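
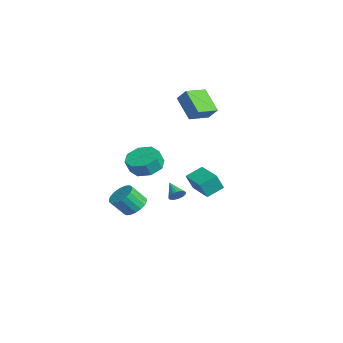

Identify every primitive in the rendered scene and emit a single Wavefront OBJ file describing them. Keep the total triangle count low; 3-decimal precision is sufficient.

v -3.483 1.557 3.918
v -2.883 1.913 4.702
v -3.983 2.969 3.659
v -3.383 3.325 4.444
v -2.077 1.835 2.716
v -1.477 2.191 3.501
v -2.577 3.247 2.458
v -1.977 3.603 3.242
v 1.859 0.695 -1.009
v 1.949 0.213 0.064
v 1.675 1.762 -0.514
v 1.766 1.279 0.559
v 3.494 0.981 -1.019
v 3.585 0.498 0.054
v 3.311 2.047 -0.524
v 3.401 1.565 0.549
v -2.927 -1.285 -4.54
v -2.047 -1.211 -4.364
v -2.194 -2.082 -3.265
v -3.073 -2.155 -3.44
v -2.206 -0.913 -4.149
v -2.352 -1.784 -3.05
v -2.507 -0.689 -4.012
v -2.654 -1.559 -2.912
v -2.892 -0.582 -3.978
v -3.039 -1.453 -2.879
v -3.284 -0.614 -4.056
v -3.43 -1.485 -2.957
v -3.604 -0.78 -4.23
v -3.751 -1.65 -3.131
v -3.791 -1.045 -4.465
v -3.938 -1.916 -3.366
v -3.806 -1.358 -4.715
v -3.953 -2.229 -3.616
v -3.648 -1.656 -4.93
v -3.794 -2.527 -3.831
v -3.346 -1.881 -5.068
v -3.493 -2.751 -3.968
v -2.961 -1.987 -5.101
v -3.108 -2.858 -4.002
v -2.57 -1.955 -5.023
v -2.716 -2.826 -3.924
v -2.249 -1.79 -4.849
v -2.396 -2.66 -3.75
v -2.062 -1.524 -4.614
v -2.209 -2.395 -3.515
v -1.553 -0.962 -0.541
v -0.939 -1.751 -0.975
v -0.773 -2.128 -0.052
v -1.387 -1.338 0.381
v -0.495 -1.073 -0.778
v -0.329 -1.45 0.144
v -0.671 -0.33 -0.442
v -0.504 -0.707 0.48
v -1.363 0.044 -0.165
v -1.197 -0.333 0.757
v -2.167 -0.172 -0.108
v -2.001 -0.549 0.815
v -2.611 -0.85 -0.304
v -2.445 -1.227 0.618
v -2.436 -1.593 -0.64
v -2.269 -1.97 0.282
v -1.743 -1.967 -0.917
v -1.577 -2.344 0.005
v -0.962 0.71 -3.001
v -0.682 0.798 -2.524
v -1.978 0.57 -2.379
v -0.742 1.002 -2.577
v -0.836 1.161 -2.694
v -0.949 1.251 -2.857
v -1.064 1.26 -3.043
v -1.163 1.184 -3.222
v -1.232 1.037 -3.368
v -1.26 0.839 -3.458
v -1.242 0.623 -3.478
v -1.182 0.419 -3.426
v -1.088 0.26 -3.309
v -0.975 0.169 -3.145
v -0.86 0.161 -2.96
v -0.761 0.237 -2.78
v -0.692 0.384 -2.635
v -0.664 0.581 -2.545
f 2 4 1
f 5 2 1
f 1 4 3
f 3 5 1
f 2 8 4
f 6 2 5
f 6 8 2
f 4 8 3
f 7 5 3
f 3 8 7
f 7 6 5
f 8 6 7
f 10 12 9
f 13 10 9
f 9 12 11
f 11 13 9
f 10 16 12
f 14 10 13
f 14 16 10
f 12 16 11
f 15 13 11
f 11 16 15
f 15 14 13
f 16 14 15
f 18 17 21
f 18 21 19
f 19 21 22
f 19 22 20
f 21 17 23
f 21 23 22
f 22 23 24
f 22 24 20
f 23 17 25
f 23 25 24
f 24 25 26
f 24 26 20
f 25 17 27
f 25 27 26
f 26 27 28
f 26 28 20
f 27 17 29
f 27 29 28
f 28 29 30
f 28 30 20
f 29 17 31
f 29 31 30
f 30 31 32
f 30 32 20
f 31 17 33
f 31 33 32
f 32 33 34
f 32 34 20
f 33 17 35
f 33 35 34
f 34 35 36
f 34 36 20
f 35 17 37
f 35 37 36
f 36 37 38
f 36 38 20
f 37 17 39
f 37 39 38
f 38 39 40
f 38 40 20
f 39 17 41
f 39 41 40
f 40 41 42
f 40 42 20
f 41 17 43
f 41 43 42
f 42 43 44
f 42 44 20
f 43 17 45
f 43 45 44
f 44 45 46
f 44 46 20
f 45 17 18
f 45 18 46
f 46 18 19
f 46 19 20
f 48 47 51
f 48 51 49
f 49 51 52
f 49 52 50
f 51 47 53
f 51 53 52
f 52 53 54
f 52 54 50
f 53 47 55
f 53 55 54
f 54 55 56
f 54 56 50
f 55 47 57
f 55 57 56
f 56 57 58
f 56 58 50
f 57 47 59
f 57 59 58
f 58 59 60
f 58 60 50
f 59 47 61
f 59 61 60
f 60 61 62
f 60 62 50
f 61 47 63
f 61 63 62
f 62 63 64
f 62 64 50
f 63 47 48
f 63 48 64
f 64 48 49
f 64 49 50
f 66 65 68
f 66 68 67
f 68 65 69
f 68 69 67
f 69 65 70
f 69 70 67
f 70 65 71
f 70 71 67
f 71 65 72
f 71 72 67
f 72 65 73
f 72 73 67
f 73 65 74
f 73 74 67
f 74 65 75
f 74 75 67
f 75 65 76
f 75 76 67
f 76 65 77
f 76 77 67
f 77 65 78
f 77 78 67
f 78 65 79
f 78 79 67
f 79 65 80
f 79 80 67
f 80 65 81
f 80 81 67
f 81 65 82
f 81 82 67
f 82 65 66
f 82 66 67



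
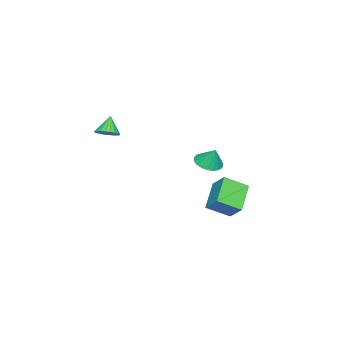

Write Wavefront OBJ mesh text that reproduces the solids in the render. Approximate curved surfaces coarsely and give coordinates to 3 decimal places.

v -4.166 0.659 -4.134
v -3.624 1.594 -3.198
v -2.484 0.902 -5.351
v -1.942 1.837 -4.415
v -3.398 -0.597 -3.325
v -2.856 0.338 -2.389
v -1.716 -0.354 -4.542
v -1.174 0.581 -3.606
v 4.218 -3.731 3.125
v 4.626 -4.303 3.322
v 3.562 -3.829 4.195
v 4.775 -4.088 3.433
v 4.84 -3.818 3.498
v 4.81 -3.535 3.505
v 4.689 -3.282 3.455
v 4.498 -3.097 3.354
v 4.263 -3.008 3.218
v 4.022 -3.03 3.068
v 3.811 -3.158 2.927
v 3.661 -3.374 2.816
v 3.597 -3.644 2.751
v 3.627 -3.927 2.744
v 3.747 -4.18 2.794
v 3.939 -4.365 2.895
v 4.173 -4.453 3.031
v 4.415 -4.432 3.181
v 0.051 0.572 0.03
v 0.92 0.503 -0.093
v 0.249 1.088 1.13
v 0.849 0.833 -0.235
v 0.64 1.118 -0.331
v 0.329 1.308 -0.365
v -0.03 1.371 -0.33
v -0.375 1.296 -0.233
v -0.646 1.096 -0.09
v -0.796 0.805 0.073
v -0.8 0.474 0.229
v -0.657 0.16 0.351
v -0.391 -0.083 0.417
v -0.049 -0.212 0.416
v 0.311 -0.206 0.349
v 0.625 -0.065 0.226
v 0.841 0.186 0.07
f 2 4 1
f 5 2 1
f 1 4 3
f 3 5 1
f 2 8 4
f 6 2 5
f 6 8 2
f 4 8 3
f 7 5 3
f 3 8 7
f 7 6 5
f 8 6 7
f 10 9 12
f 10 12 11
f 12 9 13
f 12 13 11
f 13 9 14
f 13 14 11
f 14 9 15
f 14 15 11
f 15 9 16
f 15 16 11
f 16 9 17
f 16 17 11
f 17 9 18
f 17 18 11
f 18 9 19
f 18 19 11
f 19 9 20
f 19 20 11
f 20 9 21
f 20 21 11
f 21 9 22
f 21 22 11
f 22 9 23
f 22 23 11
f 23 9 24
f 23 24 11
f 24 9 25
f 24 25 11
f 25 9 26
f 25 26 11
f 26 9 10
f 26 10 11
f 28 27 30
f 28 30 29
f 30 27 31
f 30 31 29
f 31 27 32
f 31 32 29
f 32 27 33
f 32 33 29
f 33 27 34
f 33 34 29
f 34 27 35
f 34 35 29
f 35 27 36
f 35 36 29
f 36 27 37
f 36 37 29
f 37 27 38
f 37 38 29
f 38 27 39
f 38 39 29
f 39 27 40
f 39 40 29
f 40 27 41
f 40 41 29
f 41 27 42
f 41 42 29
f 42 27 43
f 42 43 29
f 43 27 28
f 43 28 29



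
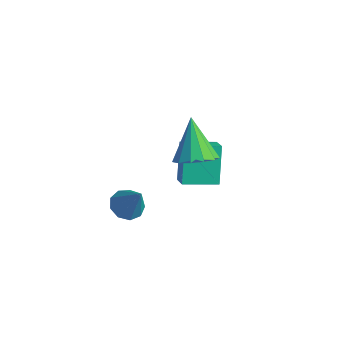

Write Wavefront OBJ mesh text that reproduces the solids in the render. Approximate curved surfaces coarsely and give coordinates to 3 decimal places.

v -1.139 0.662 1.34
v -1.71 1.297 2.752
v -1.767 0.999 0.935
v -2.338 1.634 2.347
v -0.402 1.786 1.133
v -0.973 2.421 2.545
v -1.03 2.123 0.728
v -1.601 2.758 2.14
v -0.532 0.756 3.155
v 0.198 0.994 3.496
v -1.388 1.304 4.605
v 0.034 1.369 3.258
v -0.31 1.549 2.987
v -0.724 1.477 2.769
v -1.078 1.177 2.674
v -1.258 0.743 2.732
v -1.207 0.313 2.924
v -0.943 0.024 3.19
v -0.548 -0.032 3.444
v -0.148 0.161 3.607
v 0.13 0.544 3.626
v -3.308 -0.067 -1.011
v -2.741 0.091 -1.371
v -2.492 -0.073 0.271
v -2.959 0.485 -1.231
v -3.34 0.621 -0.988
v -3.706 0.435 -0.756
v -3.886 0.014 -0.643
v -3.795 -0.446 -0.703
v -3.477 -0.728 -0.906
v -3.079 -0.701 -1.159
v -2.789 -0.378 -1.343
f 2 4 1
f 5 2 1
f 1 4 3
f 3 5 1
f 2 8 4
f 6 2 5
f 6 8 2
f 4 8 3
f 7 5 3
f 3 8 7
f 7 6 5
f 8 6 7
f 10 9 12
f 10 12 11
f 12 9 13
f 12 13 11
f 13 9 14
f 13 14 11
f 14 9 15
f 14 15 11
f 15 9 16
f 15 16 11
f 16 9 17
f 16 17 11
f 17 9 18
f 17 18 11
f 18 9 19
f 18 19 11
f 19 9 20
f 19 20 11
f 20 9 21
f 20 21 11
f 21 9 10
f 21 10 11
f 23 22 25
f 23 25 24
f 25 22 26
f 25 26 24
f 26 22 27
f 26 27 24
f 27 22 28
f 27 28 24
f 28 22 29
f 28 29 24
f 29 22 30
f 29 30 24
f 30 22 31
f 30 31 24
f 31 22 32
f 31 32 24
f 32 22 23
f 32 23 24



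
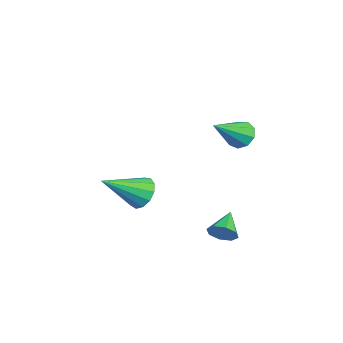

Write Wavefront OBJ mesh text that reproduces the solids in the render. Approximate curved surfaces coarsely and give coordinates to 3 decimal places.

v 4.217 0.683 -3
v 4.548 1.15 -2.762
v 3.243 1.077 -2.42
v 4.347 1.262 -3.177
v 4.069 1.035 -3.488
v 3.879 0.601 -3.513
v 3.886 0.215 -3.237
v 4.087 0.103 -2.822
v 4.364 0.33 -2.511
v 4.555 0.764 -2.486
v 2.88 1.457 1.484
v 3.443 1.655 1.202
v 3.76 0.343 2.456
v 3.356 1.906 1.568
v 3.047 1.946 1.894
v 2.66 1.758 2.029
v 2.375 1.429 1.909
v 2.327 1.112 1.59
v 2.537 0.957 1.222
v 2.908 1.036 0.977
v 3.265 1.312 0.969
v -0.183 -2.066 -3.2
v 0.258 -2.322 -3.829
v 0.423 -3.674 -2.12
v 0.531 -2.053 -3.581
v 0.577 -1.788 -3.213
v 0.382 -1.611 -2.84
v 0.008 -1.579 -2.581
v -0.427 -1.701 -2.519
v -0.785 -1.939 -2.673
v -0.952 -2.217 -2.994
v -0.874 -2.447 -3.38
v -0.578 -2.556 -3.709
v -0.156 -2.509 -3.877
f 2 1 4
f 2 4 3
f 4 1 5
f 4 5 3
f 5 1 6
f 5 6 3
f 6 1 7
f 6 7 3
f 7 1 8
f 7 8 3
f 8 1 9
f 8 9 3
f 9 1 10
f 9 10 3
f 10 1 2
f 10 2 3
f 12 11 14
f 12 14 13
f 14 11 15
f 14 15 13
f 15 11 16
f 15 16 13
f 16 11 17
f 16 17 13
f 17 11 18
f 17 18 13
f 18 11 19
f 18 19 13
f 19 11 20
f 19 20 13
f 20 11 21
f 20 21 13
f 21 11 12
f 21 12 13
f 23 22 25
f 23 25 24
f 25 22 26
f 25 26 24
f 26 22 27
f 26 27 24
f 27 22 28
f 27 28 24
f 28 22 29
f 28 29 24
f 29 22 30
f 29 30 24
f 30 22 31
f 30 31 24
f 31 22 32
f 31 32 24
f 32 22 33
f 32 33 24
f 33 22 34
f 33 34 24
f 34 22 23
f 34 23 24



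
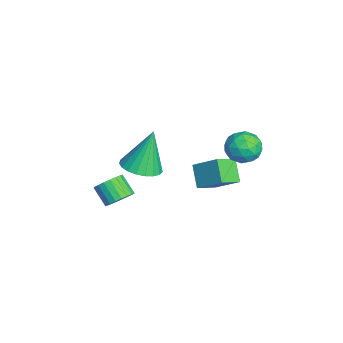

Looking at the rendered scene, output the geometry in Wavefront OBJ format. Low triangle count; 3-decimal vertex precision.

v -0.228 0.384 -1.48
v 0.46 1.311 -0.636
v 0.615 0.493 -2.285
v 1.302 1.42 -1.44
v 0.318 -0.44 -1.02
v 1.005 0.487 -0.175
v 1.16 -0.331 -1.824
v 1.848 0.596 -0.98
v 3.649 -3.618 -0.261
v 4.111 -3.579 0.195
v 3.493 -4.003 0.857
v 3.031 -4.042 0.401
v 3.981 -3.343 0.225
v 3.364 -3.767 0.887
v 3.795 -3.155 0.171
v 3.177 -3.579 0.834
v 3.583 -3.047 0.043
v 2.965 -3.471 0.705
v 3.382 -3.038 -0.138
v 2.765 -3.462 0.524
v 3.228 -3.129 -0.341
v 2.61 -3.553 0.322
v 3.146 -3.305 -0.529
v 2.529 -3.729 0.133
v 3.152 -3.534 -0.671
v 2.534 -3.958 -0.009
v 3.243 -3.779 -0.743
v 2.625 -4.203 -0.08
v 3.404 -3.995 -0.731
v 2.786 -4.419 -0.068
v 3.608 -4.146 -0.638
v 2.99 -4.57 0.025
v 3.819 -4.206 -0.479
v 3.201 -4.63 0.183
v 4 -4.164 -0.283
v 3.382 -4.588 0.379
v 4.121 -4.028 -0.084
v 3.503 -4.452 0.579
v 4.16 -3.821 0.085
v 3.542 -4.245 0.748
v 2.623 -2.718 0.875
v 3.395 -2.275 0.874
v 2.317 -2.182 2.745
v 3.157 -2.016 0.76
v 2.827 -1.877 0.667
v 2.461 -1.885 0.609
v 2.124 -2.036 0.597
v 1.872 -2.305 0.633
v 1.751 -2.646 0.711
v 1.78 -2.999 0.818
v 1.955 -3.304 0.934
v 2.246 -3.508 1.039
v 2.601 -3.575 1.117
v 2.961 -3.494 1.152
v 3.262 -3.278 1.14
v 3.452 -2.967 1.082
v 3.499 -2.612 0.987
v 2.727 2.01 2.215
v 3.142 1.884 1.519
v 2.198 0.796 2.121
v 2.613 0.67 1.425
v 3.014 0.717 2.138
v 3.341 1.467 2.197
v 1.999 1.213 1.443
v 2.326 1.963 1.502
v 2.692 1.391 1.042
v 3.319 1.084 1.471
v 2.021 1.596 2.169
v 2.648 1.289 2.598
v 2.981 2.053 1.875
v 2.359 0.627 1.765
v 2.595 0.654 2.184
v 2.839 0.58 1.775
v 3.098 1.808 2.274
v 3.342 1.734 1.864
v 3.267 1.048 2.228
v 1.998 0.946 1.776
v 2.242 0.872 1.366
v 2.501 2.1 1.865
v 2.745 2.026 1.456
v 2.073 1.632 1.412
v 2.96 1.69 1.186
v 2.649 0.976 1.13
v 2.288 1.296 1.141
v 2.48 1.736 1.176
v 3.329 1.509 1.438
v 3.018 0.796 1.383
v 3.254 0.823 1.802
v 3.446 1.264 1.836
v 3.064 1.22 1.158
v 2.322 1.884 2.257
v 2.011 1.171 2.202
v 1.894 1.416 1.804
v 2.086 1.857 1.838
v 2.691 1.704 2.51
v 2.38 0.99 2.454
v 2.86 0.944 2.464
v 3.052 1.384 2.499
v 2.276 1.46 2.482
f 2 4 1
f 5 2 1
f 1 4 3
f 3 5 1
f 2 8 4
f 6 2 5
f 6 8 2
f 4 8 3
f 7 5 3
f 3 8 7
f 7 6 5
f 8 6 7
f 10 9 13
f 10 13 11
f 11 13 14
f 11 14 12
f 13 9 15
f 13 15 14
f 14 15 16
f 14 16 12
f 15 9 17
f 15 17 16
f 16 17 18
f 16 18 12
f 17 9 19
f 17 19 18
f 18 19 20
f 18 20 12
f 19 9 21
f 19 21 20
f 20 21 22
f 20 22 12
f 21 9 23
f 21 23 22
f 22 23 24
f 22 24 12
f 23 9 25
f 23 25 24
f 24 25 26
f 24 26 12
f 25 9 27
f 25 27 26
f 26 27 28
f 26 28 12
f 27 9 29
f 27 29 28
f 28 29 30
f 28 30 12
f 29 9 31
f 29 31 30
f 30 31 32
f 30 32 12
f 31 9 33
f 31 33 32
f 32 33 34
f 32 34 12
f 33 9 35
f 33 35 34
f 34 35 36
f 34 36 12
f 35 9 37
f 35 37 36
f 36 37 38
f 36 38 12
f 37 9 39
f 37 39 38
f 38 39 40
f 38 40 12
f 39 9 10
f 39 10 40
f 40 10 11
f 40 11 12
f 42 41 44
f 42 44 43
f 44 41 45
f 44 45 43
f 45 41 46
f 45 46 43
f 46 41 47
f 46 47 43
f 47 41 48
f 47 48 43
f 48 41 49
f 48 49 43
f 49 41 50
f 49 50 43
f 50 41 51
f 50 51 43
f 51 41 52
f 51 52 43
f 52 41 53
f 52 53 43
f 53 41 54
f 53 54 43
f 54 41 55
f 54 55 43
f 55 41 56
f 55 56 43
f 56 41 57
f 56 57 43
f 57 41 42
f 57 42 43
f 58 95 74
f 95 69 98
f 74 98 63
f 95 98 74
f 58 74 70
f 74 63 75
f 70 75 59
f 74 75 70
f 58 70 79
f 70 59 80
f 79 80 65
f 70 80 79
f 58 79 91
f 79 65 94
f 91 94 68
f 79 94 91
f 58 91 95
f 91 68 99
f 95 99 69
f 91 99 95
f 59 75 86
f 75 63 89
f 86 89 67
f 75 89 86
f 63 98 76
f 98 69 97
f 76 97 62
f 98 97 76
f 69 99 96
f 99 68 92
f 96 92 60
f 99 92 96
f 68 94 93
f 94 65 81
f 93 81 64
f 94 81 93
f 65 80 85
f 80 59 82
f 85 82 66
f 80 82 85
f 61 87 73
f 87 67 88
f 73 88 62
f 87 88 73
f 61 73 71
f 73 62 72
f 71 72 60
f 73 72 71
f 61 71 78
f 71 60 77
f 78 77 64
f 71 77 78
f 61 78 83
f 78 64 84
f 83 84 66
f 78 84 83
f 61 83 87
f 83 66 90
f 87 90 67
f 83 90 87
f 62 88 76
f 88 67 89
f 76 89 63
f 88 89 76
f 60 72 96
f 72 62 97
f 96 97 69
f 72 97 96
f 64 77 93
f 77 60 92
f 93 92 68
f 77 92 93
f 66 84 85
f 84 64 81
f 85 81 65
f 84 81 85
f 67 90 86
f 90 66 82
f 86 82 59
f 90 82 86



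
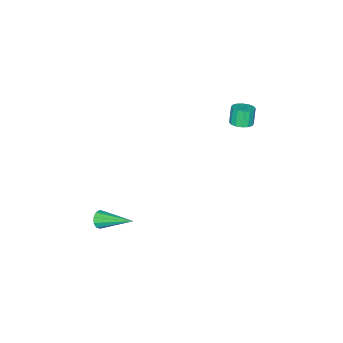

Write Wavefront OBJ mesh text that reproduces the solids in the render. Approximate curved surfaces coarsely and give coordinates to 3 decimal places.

v -3.526 2.607 1.602
v -3.066 2.999 1.814
v -3.395 2.845 2.81
v -3.854 2.453 2.598
v -3.327 3.195 1.758
v -3.656 3.041 2.754
v -3.641 3.234 1.661
v -3.97 3.08 2.657
v -3.924 3.104 1.547
v -4.253 2.951 2.543
v -4.101 2.842 1.448
v -4.43 2.688 2.444
v -4.123 2.516 1.391
v -4.452 2.363 2.387
v -3.985 2.215 1.39
v -4.314 2.061 2.386
v -3.724 2.019 1.446
v -4.053 1.865 2.442
v -3.41 1.98 1.543
v -3.739 1.826 2.539
v -3.127 2.109 1.657
v -3.456 1.956 2.653
v -2.95 2.372 1.756
v -3.279 2.218 2.752
v -2.928 2.697 1.813
v -3.257 2.544 2.809
v 3.724 -0.921 -3.461
v 3.991 -0.682 -3.904
v 3.316 1.021 -2.659
v 3.651 -0.718 -3.989
v 3.339 -0.832 -3.872
v 3.174 -0.98 -3.598
v 3.219 -1.105 -3.272
v 3.457 -1.16 -3.018
v 3.797 -1.123 -2.933
v 4.109 -1.009 -3.05
v 4.274 -0.862 -3.324
v 4.229 -0.736 -3.651
f 2 1 5
f 2 5 3
f 3 5 6
f 3 6 4
f 5 1 7
f 5 7 6
f 6 7 8
f 6 8 4
f 7 1 9
f 7 9 8
f 8 9 10
f 8 10 4
f 9 1 11
f 9 11 10
f 10 11 12
f 10 12 4
f 11 1 13
f 11 13 12
f 12 13 14
f 12 14 4
f 13 1 15
f 13 15 14
f 14 15 16
f 14 16 4
f 15 1 17
f 15 17 16
f 16 17 18
f 16 18 4
f 17 1 19
f 17 19 18
f 18 19 20
f 18 20 4
f 19 1 21
f 19 21 20
f 20 21 22
f 20 22 4
f 21 1 23
f 21 23 22
f 22 23 24
f 22 24 4
f 23 1 25
f 23 25 24
f 24 25 26
f 24 26 4
f 25 1 2
f 25 2 26
f 26 2 3
f 26 3 4
f 28 27 30
f 28 30 29
f 30 27 31
f 30 31 29
f 31 27 32
f 31 32 29
f 32 27 33
f 32 33 29
f 33 27 34
f 33 34 29
f 34 27 35
f 34 35 29
f 35 27 36
f 35 36 29
f 36 27 37
f 36 37 29
f 37 27 38
f 37 38 29
f 38 27 28
f 38 28 29



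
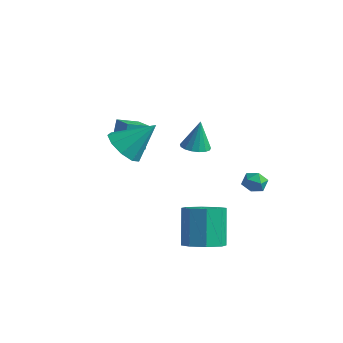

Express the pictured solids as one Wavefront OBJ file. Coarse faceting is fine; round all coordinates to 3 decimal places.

v 2.006 3.755 -2.89
v 2.424 3.68 -2.341
v 1.456 2.82 -2.599
v 1.874 2.745 -2.05
v 1.416 3.266 -2.069
v 1.756 3.844 -2.249
v 2.124 2.656 -2.691
v 2.464 3.234 -2.871
v 2.497 3.001 -2.218
v 2.059 3.378 -1.834
v 1.821 3.122 -3.106
v 1.383 3.499 -2.722
v 2.665 -1.485 -4.084
v 3.322 -2.104 -3.547
v 2.632 -1.254 -1.72
v 1.975 -0.635 -2.256
v 3.657 -1.402 -3.748
v 2.966 -0.552 -1.921
v 3.41 -0.748 -4.145
v 2.72 0.102 -2.318
v 2.728 -0.526 -4.506
v 2.037 0.324 -2.679
v 2.008 -0.866 -4.62
v 1.318 -0.016 -2.793
v 1.674 -1.568 -4.419
v 0.983 -0.718 -2.592
v 1.92 -2.222 -4.022
v 1.23 -1.372 -2.195
v 2.603 -2.444 -3.661
v 1.912 -1.594 -1.834
v -3.936 -0.397 -0.27
v -4.137 0.193 0.972
v -3.296 0.481 -0.583
v -3.497 1.07 0.66
v -2.483 -1.23 0.36
v -2.684 -0.641 1.603
v -1.843 -0.353 0.048
v -2.044 0.237 1.29
v -0.835 -3.007 1.898
v -0.226 -3.856 2.127
v 0.175 -1.913 3.262
v 0.08 -3.466 1.588
v -0.042 -2.862 1.194
v -0.536 -2.325 1.129
v -1.169 -2.108 1.424
v -1.647 -2.311 1.94
v -1.744 -2.84 2.437
v -1.416 -3.447 2.681
v -0.817 -3.848 2.559
v -0.534 1.777 -0.261
v -0.006 2.295 -0.383
v -0.506 2.123 1.341
v -0.314 2.476 -0.417
v -0.672 2.498 -0.415
v -0.999 2.354 -0.378
v -1.219 2.077 -0.314
v -1.283 1.732 -0.238
v -1.175 1.397 -0.168
v -0.92 1.149 -0.119
v -0.577 1.045 -0.102
v -0.224 1.108 -0.122
v 0.058 1.325 -0.174
v 0.204 1.645 -0.246
v 0.181 1.995 -0.321
f 1 12 6
f 1 6 2
f 1 2 8
f 1 8 11
f 1 11 12
f 2 6 10
f 6 12 5
f 12 11 3
f 11 8 7
f 8 2 9
f 4 10 5
f 4 5 3
f 4 3 7
f 4 7 9
f 4 9 10
f 5 10 6
f 3 5 12
f 7 3 11
f 9 7 8
f 10 9 2
f 14 13 17
f 14 17 15
f 15 17 18
f 15 18 16
f 17 13 19
f 17 19 18
f 18 19 20
f 18 20 16
f 19 13 21
f 19 21 20
f 20 21 22
f 20 22 16
f 21 13 23
f 21 23 22
f 22 23 24
f 22 24 16
f 23 13 25
f 23 25 24
f 24 25 26
f 24 26 16
f 25 13 27
f 25 27 26
f 26 27 28
f 26 28 16
f 27 13 29
f 27 29 28
f 28 29 30
f 28 30 16
f 29 13 14
f 29 14 30
f 30 14 15
f 30 15 16
f 32 34 31
f 35 32 31
f 31 34 33
f 33 35 31
f 32 38 34
f 36 32 35
f 36 38 32
f 34 38 33
f 37 35 33
f 33 38 37
f 37 36 35
f 38 36 37
f 40 39 42
f 40 42 41
f 42 39 43
f 42 43 41
f 43 39 44
f 43 44 41
f 44 39 45
f 44 45 41
f 45 39 46
f 45 46 41
f 46 39 47
f 46 47 41
f 47 39 48
f 47 48 41
f 48 39 49
f 48 49 41
f 49 39 40
f 49 40 41
f 51 50 53
f 51 53 52
f 53 50 54
f 53 54 52
f 54 50 55
f 54 55 52
f 55 50 56
f 55 56 52
f 56 50 57
f 56 57 52
f 57 50 58
f 57 58 52
f 58 50 59
f 58 59 52
f 59 50 60
f 59 60 52
f 60 50 61
f 60 61 52
f 61 50 62
f 61 62 52
f 62 50 63
f 62 63 52
f 63 50 64
f 63 64 52
f 64 50 51
f 64 51 52



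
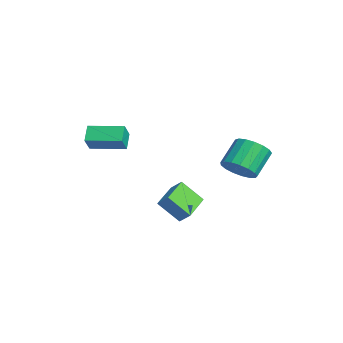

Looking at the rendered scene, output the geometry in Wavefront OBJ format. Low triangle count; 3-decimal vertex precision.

v 4.187 1.817 0.538
v 4.949 2.38 0.612
v 4.175 3.285 1.696
v 3.413 2.723 1.622
v 4.705 2.57 0.279
v 3.931 3.476 1.362
v 4.342 2.588 0.005
v 3.569 3.493 1.088
v 3.944 2.429 -0.147
v 3.171 3.335 0.937
v 3.602 2.13 -0.141
v 2.828 3.036 0.942
v 3.393 1.76 0.02
v 2.619 2.665 1.103
v 3.366 1.402 0.299
v 2.593 2.308 1.382
v 3.528 1.14 0.634
v 2.754 2.045 1.717
v 3.84 1.033 0.946
v 3.066 1.938 2.03
v 4.232 1.105 1.166
v 3.458 2.011 2.249
v 4.613 1.341 1.241
v 3.839 2.246 2.324
v 4.897 1.686 1.156
v 4.123 2.591 2.239
v 5.018 2.061 0.929
v 4.244 2.966 2.012
v 1.834 -0.857 -1.387
v 2.26 -0.442 -0.852
v 2.251 0.11 -2.47
v 2.677 0.525 -1.935
v 3.203 -1.825 -1.725
v 3.629 -1.41 -1.19
v 3.62 -0.858 -2.808
v 4.046 -0.443 -2.273
v -2.32 -3.855 0.81
v -1.681 -4.209 1.632
v -1.547 -2.168 0.935
v -0.908 -2.522 1.757
v -1.592 -4.138 0.123
v -0.953 -4.492 0.945
v -0.819 -2.451 0.248
v -0.18 -2.805 1.07
f 2 1 5
f 2 5 3
f 3 5 6
f 3 6 4
f 5 1 7
f 5 7 6
f 6 7 8
f 6 8 4
f 7 1 9
f 7 9 8
f 8 9 10
f 8 10 4
f 9 1 11
f 9 11 10
f 10 11 12
f 10 12 4
f 11 1 13
f 11 13 12
f 12 13 14
f 12 14 4
f 13 1 15
f 13 15 14
f 14 15 16
f 14 16 4
f 15 1 17
f 15 17 16
f 16 17 18
f 16 18 4
f 17 1 19
f 17 19 18
f 18 19 20
f 18 20 4
f 19 1 21
f 19 21 20
f 20 21 22
f 20 22 4
f 21 1 23
f 21 23 22
f 22 23 24
f 22 24 4
f 23 1 25
f 23 25 24
f 24 25 26
f 24 26 4
f 25 1 27
f 25 27 26
f 26 27 28
f 26 28 4
f 27 1 2
f 27 2 28
f 28 2 3
f 28 3 4
f 30 32 29
f 33 30 29
f 29 32 31
f 31 33 29
f 30 36 32
f 34 30 33
f 34 36 30
f 32 36 31
f 35 33 31
f 31 36 35
f 35 34 33
f 36 34 35
f 38 40 37
f 41 38 37
f 37 40 39
f 39 41 37
f 38 44 40
f 42 38 41
f 42 44 38
f 40 44 39
f 43 41 39
f 39 44 43
f 43 42 41
f 44 42 43



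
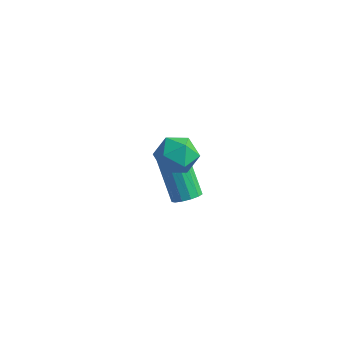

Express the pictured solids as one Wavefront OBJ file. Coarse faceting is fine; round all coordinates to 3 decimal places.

v 1.774 -2.595 3.618
v 2.247 -2.095 3.388
v 2.133 -3.325 2.772
v 2.606 -2.825 2.542
v 2.708 -3.154 3.181
v 2.486 -2.703 3.703
v 1.894 -2.717 2.457
v 1.672 -2.266 2.979
v 2.321 -2.171 2.67
v 2.824 -2.441 3.117
v 1.556 -2.979 3.043
v 2.059 -3.249 3.49
v 1.635 -1.027 -1.011
v 1.916 -1.286 -0.689
v 1.067 -0.712 0.513
v 0.785 -0.453 0.191
v 2.041 -1.035 -0.72
v 1.192 -0.462 0.482
v 2.037 -0.782 -0.844
v 1.188 -0.209 0.359
v 1.905 -0.607 -1.021
v 1.056 -0.033 0.182
v 1.688 -0.564 -1.194
v 0.839 0.009 0.008
v 1.453 -0.669 -1.31
v 0.604 -0.096 -0.107
v 1.276 -0.887 -1.331
v 0.427 -0.314 -0.128
v 1.213 -1.15 -1.25
v 0.364 -0.576 -0.048
v 1.284 -1.373 -1.094
v 0.435 -0.8 0.109
v 1.466 -1.487 -0.911
v 0.617 -0.913 0.292
v 1.701 -1.454 -0.76
v 0.852 -0.881 0.442
f 1 12 6
f 1 6 2
f 1 2 8
f 1 8 11
f 1 11 12
f 2 6 10
f 6 12 5
f 12 11 3
f 11 8 7
f 8 2 9
f 4 10 5
f 4 5 3
f 4 3 7
f 4 7 9
f 4 9 10
f 5 10 6
f 3 5 12
f 7 3 11
f 9 7 8
f 10 9 2
f 14 13 17
f 14 17 15
f 15 17 18
f 15 18 16
f 17 13 19
f 17 19 18
f 18 19 20
f 18 20 16
f 19 13 21
f 19 21 20
f 20 21 22
f 20 22 16
f 21 13 23
f 21 23 22
f 22 23 24
f 22 24 16
f 23 13 25
f 23 25 24
f 24 25 26
f 24 26 16
f 25 13 27
f 25 27 26
f 26 27 28
f 26 28 16
f 27 13 29
f 27 29 28
f 28 29 30
f 28 30 16
f 29 13 31
f 29 31 30
f 30 31 32
f 30 32 16
f 31 13 33
f 31 33 32
f 32 33 34
f 32 34 16
f 33 13 35
f 33 35 34
f 34 35 36
f 34 36 16
f 35 13 14
f 35 14 36
f 36 14 15
f 36 15 16



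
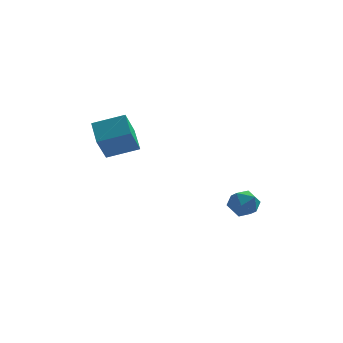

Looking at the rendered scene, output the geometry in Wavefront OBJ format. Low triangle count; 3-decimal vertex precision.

v 4.015 2.893 -1.007
v 4.71 2.694 -1.785
v 2.85 1.906 -1.795
v 3.545 1.707 -2.573
v 3.708 1.31 -1.601
v 4.428 1.921 -1.114
v 3.132 2.679 -2.466
v 3.852 3.29 -1.979
v 4.164 2.562 -2.687
v 4.52 1.716 -2.152
v 3.04 2.884 -1.428
v 3.396 2.038 -0.893
v -3.752 0.548 2.152
v -4.131 -0.487 3.65
v -4.235 2.046 3.065
v -4.614 1.011 4.563
v -1.886 0.769 2.777
v -2.265 -0.266 4.275
v -2.369 2.267 3.69
v -2.748 1.232 5.188
f 1 12 6
f 1 6 2
f 1 2 8
f 1 8 11
f 1 11 12
f 2 6 10
f 6 12 5
f 12 11 3
f 11 8 7
f 8 2 9
f 4 10 5
f 4 5 3
f 4 3 7
f 4 7 9
f 4 9 10
f 5 10 6
f 3 5 12
f 7 3 11
f 9 7 8
f 10 9 2
f 14 16 13
f 17 14 13
f 13 16 15
f 15 17 13
f 14 20 16
f 18 14 17
f 18 20 14
f 16 20 15
f 19 17 15
f 15 20 19
f 19 18 17
f 20 18 19



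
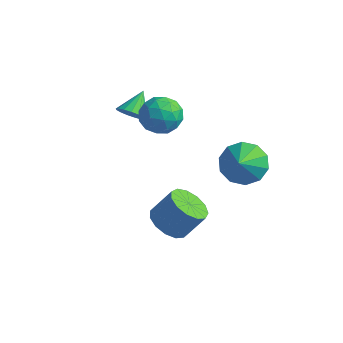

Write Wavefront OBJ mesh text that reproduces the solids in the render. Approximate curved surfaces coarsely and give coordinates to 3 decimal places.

v -1.127 3.199 2.134
v -0.598 3.012 2.5
v -1.293 4.161 2.866
v -0.472 3.204 2.276
v -0.496 3.395 2.02
v -0.665 3.541 1.789
v -0.94 3.609 1.638
v -1.257 3.583 1.6
v -1.545 3.469 1.685
v -1.736 3.293 1.872
v -1.789 3.096 2.12
v -1.689 2.922 2.37
v -1.461 2.812 2.567
v -1.156 2.791 2.664
v -0.845 2.863 2.64
v -0.184 4.207 2.62
v 0.393 3.924 1.94
v -0.013 2.876 3.32
v 0.564 2.593 2.64
v 0.833 3.266 3.231
v 0.727 4.09 2.798
v -0.347 2.71 2.462
v -0.453 3.534 2.029
v 0.292 2.999 1.842
v 1.021 3.343 2.317
v -0.641 3.457 2.943
v 0.088 3.801 3.418
v 0.089 4.183 2.219
v 0.291 2.617 3.041
v 0.449 3.013 3.389
v 0.788 2.847 2.989
v 0.286 4.28 2.723
v 0.625 4.114 2.323
v 0.883 3.727 3.082
v -0.245 2.686 2.937
v 0.094 2.52 2.537
v -0.408 3.953 2.271
v -0.069 3.787 1.871
v -0.503 3.073 2.178
v 0.369 3.473 1.761
v 0.47 2.69 2.172
v -0.066 2.759 2.068
v -0.128 3.243 1.814
v 0.798 3.675 2.041
v 0.899 2.892 2.452
v 1.057 3.288 2.799
v 0.994 3.772 2.545
v 0.739 3.131 1.983
v -0.519 3.908 2.808
v -0.418 3.125 3.219
v -0.614 3.028 2.715
v -0.677 3.512 2.461
v -0.09 4.11 3.088
v 0.011 3.327 3.499
v 0.508 3.557 3.446
v 0.446 4.041 3.192
v -0.359 3.669 3.277
v 1.955 1.599 -1.828
v 2.409 0.838 -1.671
v 2.999 1.42 -0.556
v 2.545 2.181 -0.712
v 2.702 1.12 -1.974
v 3.293 1.702 -0.858
v 2.759 1.554 -2.23
v 3.349 2.136 -1.114
v 2.56 2.002 -2.358
v 3.15 2.584 -1.243
v 2.169 2.323 -2.318
v 2.759 2.904 -1.203
v 1.71 2.413 -2.123
v 2.3 2.995 -1.007
v 1.328 2.245 -1.833
v 1.919 2.827 -0.718
v 1.146 1.872 -1.542
v 1.737 2.454 -0.427
v 1.22 1.413 -1.342
v 1.811 1.995 -0.226
v 1.528 1.012 -1.296
v 2.119 1.594 -0.18
v 1.971 0.798 -1.418
v 2.561 1.38 -0.303
v 3.768 3.973 1.196
v 4.621 3.888 0.701
v 4.192 3.047 2.084
v 4.691 4.325 1.124
v 4.408 4.627 1.574
v 3.881 4.68 1.88
v 3.311 4.462 1.925
v 2.915 4.057 1.692
v 2.846 3.62 1.269
v 3.129 3.318 0.819
v 3.656 3.266 0.513
v 4.226 3.483 0.468
f 2 1 4
f 2 4 3
f 4 1 5
f 4 5 3
f 5 1 6
f 5 6 3
f 6 1 7
f 6 7 3
f 7 1 8
f 7 8 3
f 8 1 9
f 8 9 3
f 9 1 10
f 9 10 3
f 10 1 11
f 10 11 3
f 11 1 12
f 11 12 3
f 12 1 13
f 12 13 3
f 13 1 14
f 13 14 3
f 14 1 15
f 14 15 3
f 15 1 2
f 15 2 3
f 16 53 32
f 53 27 56
f 32 56 21
f 53 56 32
f 16 32 28
f 32 21 33
f 28 33 17
f 32 33 28
f 16 28 37
f 28 17 38
f 37 38 23
f 28 38 37
f 16 37 49
f 37 23 52
f 49 52 26
f 37 52 49
f 16 49 53
f 49 26 57
f 53 57 27
f 49 57 53
f 17 33 44
f 33 21 47
f 44 47 25
f 33 47 44
f 21 56 34
f 56 27 55
f 34 55 20
f 56 55 34
f 27 57 54
f 57 26 50
f 54 50 18
f 57 50 54
f 26 52 51
f 52 23 39
f 51 39 22
f 52 39 51
f 23 38 43
f 38 17 40
f 43 40 24
f 38 40 43
f 19 45 31
f 45 25 46
f 31 46 20
f 45 46 31
f 19 31 29
f 31 20 30
f 29 30 18
f 31 30 29
f 19 29 36
f 29 18 35
f 36 35 22
f 29 35 36
f 19 36 41
f 36 22 42
f 41 42 24
f 36 42 41
f 19 41 45
f 41 24 48
f 45 48 25
f 41 48 45
f 20 46 34
f 46 25 47
f 34 47 21
f 46 47 34
f 18 30 54
f 30 20 55
f 54 55 27
f 30 55 54
f 22 35 51
f 35 18 50
f 51 50 26
f 35 50 51
f 24 42 43
f 42 22 39
f 43 39 23
f 42 39 43
f 25 48 44
f 48 24 40
f 44 40 17
f 48 40 44
f 59 58 62
f 59 62 60
f 60 62 63
f 60 63 61
f 62 58 64
f 62 64 63
f 63 64 65
f 63 65 61
f 64 58 66
f 64 66 65
f 65 66 67
f 65 67 61
f 66 58 68
f 66 68 67
f 67 68 69
f 67 69 61
f 68 58 70
f 68 70 69
f 69 70 71
f 69 71 61
f 70 58 72
f 70 72 71
f 71 72 73
f 71 73 61
f 72 58 74
f 72 74 73
f 73 74 75
f 73 75 61
f 74 58 76
f 74 76 75
f 75 76 77
f 75 77 61
f 76 58 78
f 76 78 77
f 77 78 79
f 77 79 61
f 78 58 80
f 78 80 79
f 79 80 81
f 79 81 61
f 80 58 59
f 80 59 81
f 81 59 60
f 81 60 61
f 83 82 85
f 83 85 84
f 85 82 86
f 85 86 84
f 86 82 87
f 86 87 84
f 87 82 88
f 87 88 84
f 88 82 89
f 88 89 84
f 89 82 90
f 89 90 84
f 90 82 91
f 90 91 84
f 91 82 92
f 91 92 84
f 92 82 93
f 92 93 84
f 93 82 83
f 93 83 84



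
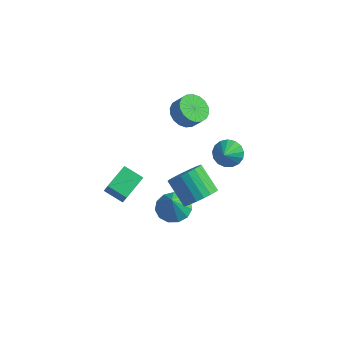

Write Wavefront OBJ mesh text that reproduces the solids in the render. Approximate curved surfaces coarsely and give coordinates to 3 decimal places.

v 1.839 0.177 1.468
v 2.362 0.685 1.979
v 1.981 -0.637 2.132
v 1.972 0.747 2.139
v 1.552 0.679 2.145
v 1.197 0.495 1.997
v 0.99 0.239 1.727
v 0.976 -0.031 1.398
v 1.161 -0.254 1.085
v 1.501 -0.378 0.86
v 1.918 -0.374 0.774
v 2.317 -0.245 0.848
v 2.607 -0.019 1.063
v 2.72 0.252 1.371
v 2.632 0.506 1.702
v -0.977 0.43 3.539
v -0.499 1.174 3.192
v 0.115 1.154 3.994
v -0.363 0.41 4.341
v -0.8 1.357 3.427
v -0.186 1.336 4.229
v -1.135 1.356 3.684
v -0.521 1.335 4.486
v -1.44 1.171 3.913
v -0.825 1.151 4.714
v -1.652 0.84 4.067
v -1.038 0.82 4.869
v -1.731 0.428 4.117
v -1.117 0.407 4.919
v -1.661 0.016 4.052
v -1.047 -0.005 4.854
v -1.455 -0.314 3.886
v -0.841 -0.334 4.688
v -1.154 -0.496 3.651
v -0.54 -0.517 4.453
v -0.819 -0.495 3.394
v -0.205 -0.516 4.196
v -0.515 -0.311 3.166
v 0.1 -0.331 3.967
v -0.302 0.02 3.011
v 0.312 -0 3.813
v -0.223 0.433 2.961
v 0.391 0.412 3.763
v -0.293 0.845 3.026
v 0.321 0.824 3.828
v 0.971 -1.293 -1.762
v 1.507 -0.382 -1.596
v 0.185 0.185 -0.433
v -0.351 -0.727 -0.598
v 1.248 -0.276 -1.942
v -0.074 0.291 -0.779
v 0.942 -0.346 -2.257
v -0.38 0.221 -1.094
v 0.64 -0.579 -2.486
v -0.682 -0.012 -1.323
v 0.396 -0.936 -2.59
v -0.927 -0.369 -1.427
v 0.251 -1.355 -2.55
v -1.071 -0.788 -1.387
v 0.23 -1.763 -2.375
v -1.092 -1.196 -1.211
v 0.338 -2.09 -2.093
v -0.984 -1.523 -0.93
v 0.555 -2.279 -1.754
v -0.767 -1.712 -0.59
v 0.844 -2.298 -1.416
v -0.478 -1.731 -0.253
v 1.155 -2.143 -1.138
v -0.167 -1.576 0.025
v 1.434 -1.841 -0.968
v 0.112 -1.274 0.195
v 1.633 -1.445 -0.935
v 0.311 -0.878 0.228
v 1.718 -1.022 -1.045
v 0.396 -0.455 0.118
v 1.673 -0.646 -1.279
v 0.351 -0.079 -0.116
v -0.862 -1.068 -3.857
v 0.136 -0.744 -3.838
v -0.718 -1.592 -2.523
v -0.188 -0.297 -3.627
v -0.727 -0.094 -3.49
v -1.308 -0.201 -3.468
v -1.748 -0.583 -3.571
v -1.907 -1.12 -3.764
v -1.734 -1.64 -3.986
v -1.284 -1.978 -4.168
v -0.7 -2.028 -4.251
v -0.168 -1.773 -4.209
v 0.144 -1.295 -4.055
v -2.762 -3.428 -2.02
v -3.925 -3.447 -1.511
v -2.574 -1.894 -1.534
v -3.738 -1.914 -1.025
v -2.262 -3.846 -0.895
v -3.426 -3.866 -0.386
v -2.075 -2.313 -0.409
v -3.238 -2.332 0.1
f 2 1 4
f 2 4 3
f 4 1 5
f 4 5 3
f 5 1 6
f 5 6 3
f 6 1 7
f 6 7 3
f 7 1 8
f 7 8 3
f 8 1 9
f 8 9 3
f 9 1 10
f 9 10 3
f 10 1 11
f 10 11 3
f 11 1 12
f 11 12 3
f 12 1 13
f 12 13 3
f 13 1 14
f 13 14 3
f 14 1 15
f 14 15 3
f 15 1 2
f 15 2 3
f 17 16 20
f 17 20 18
f 18 20 21
f 18 21 19
f 20 16 22
f 20 22 21
f 21 22 23
f 21 23 19
f 22 16 24
f 22 24 23
f 23 24 25
f 23 25 19
f 24 16 26
f 24 26 25
f 25 26 27
f 25 27 19
f 26 16 28
f 26 28 27
f 27 28 29
f 27 29 19
f 28 16 30
f 28 30 29
f 29 30 31
f 29 31 19
f 30 16 32
f 30 32 31
f 31 32 33
f 31 33 19
f 32 16 34
f 32 34 33
f 33 34 35
f 33 35 19
f 34 16 36
f 34 36 35
f 35 36 37
f 35 37 19
f 36 16 38
f 36 38 37
f 37 38 39
f 37 39 19
f 38 16 40
f 38 40 39
f 39 40 41
f 39 41 19
f 40 16 42
f 40 42 41
f 41 42 43
f 41 43 19
f 42 16 44
f 42 44 43
f 43 44 45
f 43 45 19
f 44 16 17
f 44 17 45
f 45 17 18
f 45 18 19
f 47 46 50
f 47 50 48
f 48 50 51
f 48 51 49
f 50 46 52
f 50 52 51
f 51 52 53
f 51 53 49
f 52 46 54
f 52 54 53
f 53 54 55
f 53 55 49
f 54 46 56
f 54 56 55
f 55 56 57
f 55 57 49
f 56 46 58
f 56 58 57
f 57 58 59
f 57 59 49
f 58 46 60
f 58 60 59
f 59 60 61
f 59 61 49
f 60 46 62
f 60 62 61
f 61 62 63
f 61 63 49
f 62 46 64
f 62 64 63
f 63 64 65
f 63 65 49
f 64 46 66
f 64 66 65
f 65 66 67
f 65 67 49
f 66 46 68
f 66 68 67
f 67 68 69
f 67 69 49
f 68 46 70
f 68 70 69
f 69 70 71
f 69 71 49
f 70 46 72
f 70 72 71
f 71 72 73
f 71 73 49
f 72 46 74
f 72 74 73
f 73 74 75
f 73 75 49
f 74 46 76
f 74 76 75
f 75 76 77
f 75 77 49
f 76 46 47
f 76 47 77
f 77 47 48
f 77 48 49
f 79 78 81
f 79 81 80
f 81 78 82
f 81 82 80
f 82 78 83
f 82 83 80
f 83 78 84
f 83 84 80
f 84 78 85
f 84 85 80
f 85 78 86
f 85 86 80
f 86 78 87
f 86 87 80
f 87 78 88
f 87 88 80
f 88 78 89
f 88 89 80
f 89 78 90
f 89 90 80
f 90 78 79
f 90 79 80
f 92 94 91
f 95 92 91
f 91 94 93
f 93 95 91
f 92 98 94
f 96 92 95
f 96 98 92
f 94 98 93
f 97 95 93
f 93 98 97
f 97 96 95
f 98 96 97



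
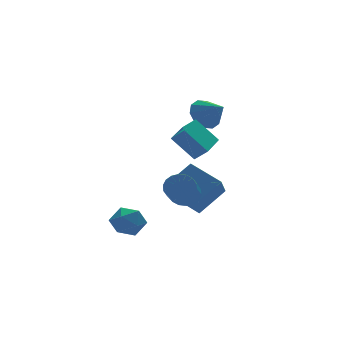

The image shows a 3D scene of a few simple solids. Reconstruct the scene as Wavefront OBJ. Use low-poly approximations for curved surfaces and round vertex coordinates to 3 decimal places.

v 0.424 -0.764 -0.997
v 1.066 -0.843 -0.493
v 0.057 -2.195 0.581
v -0.584 -2.116 0.077
v 0.873 -0.575 -0.337
v -0.136 -1.927 0.737
v 0.591 -0.345 -0.312
v -0.418 -1.697 0.762
v 0.276 -0.197 -0.423
v -0.733 -1.55 0.651
v -0.009 -0.162 -0.647
v -1.018 -1.515 0.427
v -0.209 -0.246 -0.941
v -1.218 -1.599 0.133
v -0.283 -0.433 -1.246
v -1.292 -1.785 -0.172
v -0.217 -0.685 -1.501
v -1.226 -2.037 -0.427
v -0.024 -0.953 -1.657
v -1.033 -2.305 -0.583
v 0.258 -1.183 -1.682
v -0.751 -2.535 -0.608
v 0.573 -1.33 -1.571
v -0.436 -2.683 -0.497
v 0.858 -1.365 -1.347
v -0.151 -2.718 -0.273
v 1.058 -1.281 -1.053
v 0.049 -2.634 0.021
v 1.132 -1.095 -0.748
v 0.123 -2.447 0.326
v 2.766 -0.222 -0.866
v 1.971 1.505 -0.049
v 1.183 -0.388 -2.06
v 0.387 1.34 -1.243
v 3.473 0.6 -1.917
v 2.677 2.328 -1.1
v 1.889 0.435 -3.111
v 1.094 2.162 -2.294
v -3.273 -0.764 -2.908
v -2.934 -0.184 -2.198
v -2.786 -2.036 -2.102
v -2.447 -1.456 -1.392
v -3.41 -1.54 -1.536
v -3.711 -0.754 -2.034
v -2.009 -1.466 -2.266
v -2.31 -0.68 -2.764
v -2.152 -0.618 -1.801
v -3.019 -0.663 -1.35
v -2.701 -1.557 -2.95
v -3.568 -1.602 -2.499
v 3.559 2.906 2.68
v 4.427 3.361 2.922
v 3.961 1.714 3.48
v 4.004 3.51 3.356
v 3.411 3.428 3.532
v 2.874 3.146 3.382
v 2.599 2.773 2.965
v 2.691 2.45 2.438
v 3.114 2.302 2.004
v 3.707 2.384 1.828
v 4.244 2.665 1.978
v 4.519 3.038 2.396
v -0.997 -1.995 3.306
v -0.565 -2.521 3.91
v 0.287 -0.771 3.453
v 0.719 -1.297 4.057
v -0.139 -2.743 2.043
v 0.293 -3.269 2.647
v 1.145 -1.519 2.19
v 1.577 -2.045 2.794
f 2 1 5
f 2 5 3
f 3 5 6
f 3 6 4
f 5 1 7
f 5 7 6
f 6 7 8
f 6 8 4
f 7 1 9
f 7 9 8
f 8 9 10
f 8 10 4
f 9 1 11
f 9 11 10
f 10 11 12
f 10 12 4
f 11 1 13
f 11 13 12
f 12 13 14
f 12 14 4
f 13 1 15
f 13 15 14
f 14 15 16
f 14 16 4
f 15 1 17
f 15 17 16
f 16 17 18
f 16 18 4
f 17 1 19
f 17 19 18
f 18 19 20
f 18 20 4
f 19 1 21
f 19 21 20
f 20 21 22
f 20 22 4
f 21 1 23
f 21 23 22
f 22 23 24
f 22 24 4
f 23 1 25
f 23 25 24
f 24 25 26
f 24 26 4
f 25 1 27
f 25 27 26
f 26 27 28
f 26 28 4
f 27 1 29
f 27 29 28
f 28 29 30
f 28 30 4
f 29 1 2
f 29 2 30
f 30 2 3
f 30 3 4
f 32 34 31
f 35 32 31
f 31 34 33
f 33 35 31
f 32 38 34
f 36 32 35
f 36 38 32
f 34 38 33
f 37 35 33
f 33 38 37
f 37 36 35
f 38 36 37
f 39 50 44
f 39 44 40
f 39 40 46
f 39 46 49
f 39 49 50
f 40 44 48
f 44 50 43
f 50 49 41
f 49 46 45
f 46 40 47
f 42 48 43
f 42 43 41
f 42 41 45
f 42 45 47
f 42 47 48
f 43 48 44
f 41 43 50
f 45 41 49
f 47 45 46
f 48 47 40
f 52 51 54
f 52 54 53
f 54 51 55
f 54 55 53
f 55 51 56
f 55 56 53
f 56 51 57
f 56 57 53
f 57 51 58
f 57 58 53
f 58 51 59
f 58 59 53
f 59 51 60
f 59 60 53
f 60 51 61
f 60 61 53
f 61 51 62
f 61 62 53
f 62 51 52
f 62 52 53
f 64 66 63
f 67 64 63
f 63 66 65
f 65 67 63
f 64 70 66
f 68 64 67
f 68 70 64
f 66 70 65
f 69 67 65
f 65 70 69
f 69 68 67
f 70 68 69



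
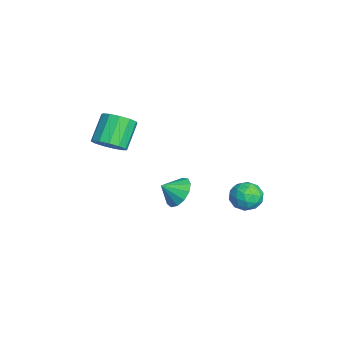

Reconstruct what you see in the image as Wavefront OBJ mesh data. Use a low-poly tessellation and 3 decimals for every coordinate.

v 1.716 -3.8 2.216
v 2.194 -3.026 2.261
v 1.141 -2.447 3.449
v 0.664 -3.22 3.404
v 1.832 -2.952 1.905
v 0.779 -2.373 3.093
v 1.434 -3.148 1.648
v 0.381 -2.568 2.836
v 1.126 -3.55 1.57
v 0.073 -2.97 2.758
v 1.005 -4.031 1.698
v -0.048 -3.452 2.886
v 1.11 -4.44 1.99
v 0.057 -3.86 3.178
v 1.407 -4.645 2.354
v 0.354 -4.065 3.542
v 1.803 -4.581 2.674
v 0.75 -4.002 3.862
v 2.171 -4.27 2.849
v 1.118 -3.69 4.037
v 2.395 -3.809 2.822
v 1.342 -3.23 4.01
v 2.403 -3.346 2.603
v 1.351 -2.766 3.791
v 3.331 2.723 -0.86
v 4.113 3.133 -0.826
v 3.687 1.947 0.286
v 4.469 2.357 0.32
v 3.729 2.801 0.51
v 3.509 3.28 -0.199
v 4.291 1.8 -0.341
v 4.071 2.279 -1.05
v 4.706 2.562 -0.505
v 4.359 3.181 0.021
v 3.441 1.899 -0.561
v 3.094 2.518 -0.035
v 3.691 2.996 -0.944
v 4.109 2.084 0.404
v 3.674 2.345 0.515
v 4.134 2.586 0.536
v 3.336 3.082 -0.575
v 3.795 3.323 -0.555
v 3.57 3.128 0.23
v 4.005 1.757 0.015
v 4.464 1.998 0.035
v 3.666 2.494 -1.076
v 4.126 2.735 -1.055
v 4.23 1.952 -0.77
v 4.499 2.902 -0.735
v 4.708 2.446 -0.061
v 4.604 2.118 -0.45
v 4.474 2.4 -0.867
v 4.295 3.265 -0.426
v 4.504 2.809 0.248
v 4.069 3.07 0.359
v 3.94 3.352 -0.057
v 4.643 2.93 -0.237
v 3.296 2.271 -0.788
v 3.505 1.815 -0.114
v 3.86 1.728 -0.483
v 3.731 2.01 -0.899
v 3.092 2.634 -0.479
v 3.301 2.178 0.195
v 3.326 2.68 0.327
v 3.196 2.962 -0.09
v 3.157 2.15 -0.303
v 1.64 -0.47 -1.451
v 2.307 -0.008 -0.958
v 1.76 -1.33 -0.809
v 1.84 0.104 -0.721
v 1.309 0.033 -0.716
v 0.884 -0.198 -0.944
v 0.698 -0.515 -1.334
v 0.811 -0.818 -1.76
v 1.187 -1.01 -2.089
v 1.707 -1.031 -2.215
v 2.206 -0.874 -2.098
v 2.524 -0.589 -1.777
v 2.562 -0.266 -1.351
f 2 1 5
f 2 5 3
f 3 5 6
f 3 6 4
f 5 1 7
f 5 7 6
f 6 7 8
f 6 8 4
f 7 1 9
f 7 9 8
f 8 9 10
f 8 10 4
f 9 1 11
f 9 11 10
f 10 11 12
f 10 12 4
f 11 1 13
f 11 13 12
f 12 13 14
f 12 14 4
f 13 1 15
f 13 15 14
f 14 15 16
f 14 16 4
f 15 1 17
f 15 17 16
f 16 17 18
f 16 18 4
f 17 1 19
f 17 19 18
f 18 19 20
f 18 20 4
f 19 1 21
f 19 21 20
f 20 21 22
f 20 22 4
f 21 1 23
f 21 23 22
f 22 23 24
f 22 24 4
f 23 1 2
f 23 2 24
f 24 2 3
f 24 3 4
f 25 62 41
f 62 36 65
f 41 65 30
f 62 65 41
f 25 41 37
f 41 30 42
f 37 42 26
f 41 42 37
f 25 37 46
f 37 26 47
f 46 47 32
f 37 47 46
f 25 46 58
f 46 32 61
f 58 61 35
f 46 61 58
f 25 58 62
f 58 35 66
f 62 66 36
f 58 66 62
f 26 42 53
f 42 30 56
f 53 56 34
f 42 56 53
f 30 65 43
f 65 36 64
f 43 64 29
f 65 64 43
f 36 66 63
f 66 35 59
f 63 59 27
f 66 59 63
f 35 61 60
f 61 32 48
f 60 48 31
f 61 48 60
f 32 47 52
f 47 26 49
f 52 49 33
f 47 49 52
f 28 54 40
f 54 34 55
f 40 55 29
f 54 55 40
f 28 40 38
f 40 29 39
f 38 39 27
f 40 39 38
f 28 38 45
f 38 27 44
f 45 44 31
f 38 44 45
f 28 45 50
f 45 31 51
f 50 51 33
f 45 51 50
f 28 50 54
f 50 33 57
f 54 57 34
f 50 57 54
f 29 55 43
f 55 34 56
f 43 56 30
f 55 56 43
f 27 39 63
f 39 29 64
f 63 64 36
f 39 64 63
f 31 44 60
f 44 27 59
f 60 59 35
f 44 59 60
f 33 51 52
f 51 31 48
f 52 48 32
f 51 48 52
f 34 57 53
f 57 33 49
f 53 49 26
f 57 49 53
f 68 67 70
f 68 70 69
f 70 67 71
f 70 71 69
f 71 67 72
f 71 72 69
f 72 67 73
f 72 73 69
f 73 67 74
f 73 74 69
f 74 67 75
f 74 75 69
f 75 67 76
f 75 76 69
f 76 67 77
f 76 77 69
f 77 67 78
f 77 78 69
f 78 67 79
f 78 79 69
f 79 67 68
f 79 68 69



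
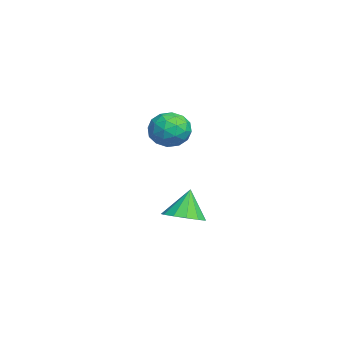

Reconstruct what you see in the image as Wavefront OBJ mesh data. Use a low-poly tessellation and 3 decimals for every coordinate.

v -3.967 3.429 1.694
v -2.867 3.105 2.041
v -4.533 1.575 1.759
v -3.433 1.251 2.106
v -4.135 1.879 2.848
v -3.785 3.025 2.807
v -3.615 1.655 0.993
v -3.265 2.801 0.952
v -2.649 2.009 1.608
v -2.97 2.147 2.754
v -4.43 2.533 1.046
v -4.751 2.671 2.192
v -3.367 3.43 1.862
v -4.033 1.25 1.938
v -4.445 1.619 2.374
v -3.798 1.429 2.578
v -3.907 3.382 2.312
v -3.26 3.192 2.516
v -4.005 2.471 2.99
v -4.14 1.488 1.284
v -3.493 1.298 1.488
v -3.602 3.251 1.222
v -2.955 3.061 1.426
v -3.395 2.209 0.81
v -2.592 2.595 1.811
v -2.925 1.505 1.849
v -3.032 1.743 1.195
v -2.827 2.417 1.171
v -2.781 2.676 2.485
v -3.114 1.587 2.523
v -3.527 1.956 2.959
v -3.321 2.629 2.936
v -2.653 2.032 2.23
v -4.286 3.093 1.277
v -4.619 2.004 1.315
v -4.079 2.051 0.864
v -3.873 2.724 0.841
v -4.475 3.175 1.951
v -4.808 2.085 1.989
v -4.573 2.263 2.629
v -4.368 2.937 2.605
v -4.747 2.648 1.57
v 2.338 2.819 -1.823
v 3.376 2.898 -1.468
v 1.762 3.161 -0.217
v 3.21 3.467 -1.648
v 2.766 3.83 -1.885
v 2.187 3.872 -2.101
v 1.656 3.58 -2.23
v 1.341 3.046 -2.229
v 1.343 2.44 -2.099
v 1.661 1.954 -1.882
v 2.193 1.743 -1.646
v 2.772 1.873 -1.466
v 3.213 2.304 -1.399
f 1 38 17
f 38 12 41
f 17 41 6
f 38 41 17
f 1 17 13
f 17 6 18
f 13 18 2
f 17 18 13
f 1 13 22
f 13 2 23
f 22 23 8
f 13 23 22
f 1 22 34
f 22 8 37
f 34 37 11
f 22 37 34
f 1 34 38
f 34 11 42
f 38 42 12
f 34 42 38
f 2 18 29
f 18 6 32
f 29 32 10
f 18 32 29
f 6 41 19
f 41 12 40
f 19 40 5
f 41 40 19
f 12 42 39
f 42 11 35
f 39 35 3
f 42 35 39
f 11 37 36
f 37 8 24
f 36 24 7
f 37 24 36
f 8 23 28
f 23 2 25
f 28 25 9
f 23 25 28
f 4 30 16
f 30 10 31
f 16 31 5
f 30 31 16
f 4 16 14
f 16 5 15
f 14 15 3
f 16 15 14
f 4 14 21
f 14 3 20
f 21 20 7
f 14 20 21
f 4 21 26
f 21 7 27
f 26 27 9
f 21 27 26
f 4 26 30
f 26 9 33
f 30 33 10
f 26 33 30
f 5 31 19
f 31 10 32
f 19 32 6
f 31 32 19
f 3 15 39
f 15 5 40
f 39 40 12
f 15 40 39
f 7 20 36
f 20 3 35
f 36 35 11
f 20 35 36
f 9 27 28
f 27 7 24
f 28 24 8
f 27 24 28
f 10 33 29
f 33 9 25
f 29 25 2
f 33 25 29
f 44 43 46
f 44 46 45
f 46 43 47
f 46 47 45
f 47 43 48
f 47 48 45
f 48 43 49
f 48 49 45
f 49 43 50
f 49 50 45
f 50 43 51
f 50 51 45
f 51 43 52
f 51 52 45
f 52 43 53
f 52 53 45
f 53 43 54
f 53 54 45
f 54 43 55
f 54 55 45
f 55 43 44
f 55 44 45



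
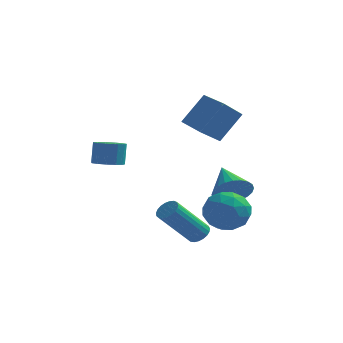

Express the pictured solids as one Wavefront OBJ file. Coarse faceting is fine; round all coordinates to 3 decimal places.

v 3.047 2.598 -1.295
v 3.784 3.133 -1.483
v 2.293 3.942 -0.425
v 3.573 3.2 -1.77
v 3.282 3.176 -1.985
v 2.955 3.064 -2.095
v 2.642 2.88 -2.083
v 2.391 2.654 -1.951
v 2.239 2.419 -1.72
v 2.211 2.212 -1.423
v 2.31 2.063 -1.108
v 2.521 1.995 -0.82
v 2.813 2.02 -0.605
v 3.14 2.132 -0.495
v 3.453 2.316 -0.507
v 3.704 2.542 -0.639
v 3.855 2.777 -0.871
v 3.883 2.984 -1.167
v 3.421 1.938 -1.553
v 3.751 1.453 -2.488
v 2.509 0.467 -1.112
v 2.839 -0.018 -2.047
v 3.568 0.185 -1.243
v 4.132 1.094 -1.516
v 2.128 0.826 -2.084
v 2.692 1.735 -2.357
v 2.952 0.765 -2.816
v 3.842 0.369 -2.296
v 2.418 1.551 -1.304
v 3.308 1.155 -0.784
v 3.666 1.825 -2.059
v 2.594 0.095 -1.541
v 3.022 0.215 -1.068
v 3.216 -0.07 -1.618
v 3.89 1.614 -1.488
v 4.084 1.329 -2.037
v 3.976 0.584 -1.305
v 2.176 0.591 -1.563
v 2.37 0.306 -2.112
v 3.044 1.99 -1.982
v 3.238 1.705 -2.532
v 2.284 1.336 -2.295
v 3.391 1.135 -2.802
v 2.855 0.271 -2.543
v 2.437 0.767 -2.565
v 2.768 1.301 -2.725
v 3.914 0.903 -2.496
v 3.378 0.038 -2.237
v 3.806 0.157 -1.764
v 4.138 0.692 -1.925
v 3.444 0.498 -2.689
v 2.882 1.882 -1.363
v 2.346 1.017 -1.104
v 2.122 1.228 -1.675
v 2.454 1.763 -1.836
v 3.405 1.649 -1.057
v 2.869 0.785 -0.798
v 3.492 0.619 -0.875
v 3.823 1.153 -1.035
v 2.816 1.422 -0.911
v -1.383 -1.136 1.27
v -0.731 -0.92 1.206
v -0.725 -0.628 2.246
v -1.377 -0.844 2.31
v -0.956 -0.615 1.121
v -0.951 -0.323 2.161
v -1.317 -0.475 1.084
v -1.311 -0.183 2.124
v -1.699 -0.545 1.106
v -1.693 -0.253 2.145
v -1.98 -0.803 1.18
v -1.975 -0.511 2.219
v -2.072 -1.166 1.282
v -2.067 -0.874 2.322
v -1.945 -1.52 1.381
v -1.94 -1.228 2.421
v -1.639 -1.752 1.445
v -1.634 -1.46 2.484
v -1.252 -1.789 1.453
v -1.247 -1.496 2.492
v -0.907 -1.618 1.403
v -0.901 -1.326 2.443
v -0.712 -1.294 1.311
v -0.707 -1.002 2.351
v 1.507 3.197 1.844
v 0.925 2.14 2.736
v 2.31 3.91 3.214
v 1.728 2.853 4.105
v 2.512 2.467 1.635
v 1.93 1.41 2.526
v 3.315 3.18 3.004
v 2.733 2.123 3.896
v 2.393 -1.12 -2.329
v 2.744 -0.907 -1.964
v 1.659 -1.886 -0.346
v 1.307 -2.1 -0.711
v 2.582 -0.745 -1.974
v 1.497 -1.724 -0.357
v 2.388 -0.649 -2.046
v 1.303 -1.628 -0.429
v 2.194 -0.634 -2.167
v 1.109 -1.613 -0.55
v 2.035 -0.703 -2.316
v 0.95 -1.682 -0.698
v 1.937 -0.844 -2.467
v 0.852 -1.823 -0.849
v 1.919 -1.034 -2.594
v 0.834 -2.013 -0.976
v 1.982 -1.238 -2.675
v 0.897 -2.217 -1.058
v 2.116 -1.422 -2.697
v 1.031 -2.401 -1.079
v 2.298 -1.554 -2.654
v 1.213 -2.533 -1.037
v 2.496 -1.611 -2.556
v 1.411 -2.59 -0.938
v 2.677 -1.583 -2.418
v 1.592 -2.562 -0.8
v 2.808 -1.475 -2.265
v 1.723 -2.454 -0.647
v 2.867 -1.306 -2.123
v 1.782 -2.285 -0.505
v 2.845 -1.105 -2.016
v 1.76 -2.084 -0.399
f 2 1 4
f 2 4 3
f 4 1 5
f 4 5 3
f 5 1 6
f 5 6 3
f 6 1 7
f 6 7 3
f 7 1 8
f 7 8 3
f 8 1 9
f 8 9 3
f 9 1 10
f 9 10 3
f 10 1 11
f 10 11 3
f 11 1 12
f 11 12 3
f 12 1 13
f 12 13 3
f 13 1 14
f 13 14 3
f 14 1 15
f 14 15 3
f 15 1 16
f 15 16 3
f 16 1 17
f 16 17 3
f 17 1 18
f 17 18 3
f 18 1 2
f 18 2 3
f 19 56 35
f 56 30 59
f 35 59 24
f 56 59 35
f 19 35 31
f 35 24 36
f 31 36 20
f 35 36 31
f 19 31 40
f 31 20 41
f 40 41 26
f 31 41 40
f 19 40 52
f 40 26 55
f 52 55 29
f 40 55 52
f 19 52 56
f 52 29 60
f 56 60 30
f 52 60 56
f 20 36 47
f 36 24 50
f 47 50 28
f 36 50 47
f 24 59 37
f 59 30 58
f 37 58 23
f 59 58 37
f 30 60 57
f 60 29 53
f 57 53 21
f 60 53 57
f 29 55 54
f 55 26 42
f 54 42 25
f 55 42 54
f 26 41 46
f 41 20 43
f 46 43 27
f 41 43 46
f 22 48 34
f 48 28 49
f 34 49 23
f 48 49 34
f 22 34 32
f 34 23 33
f 32 33 21
f 34 33 32
f 22 32 39
f 32 21 38
f 39 38 25
f 32 38 39
f 22 39 44
f 39 25 45
f 44 45 27
f 39 45 44
f 22 44 48
f 44 27 51
f 48 51 28
f 44 51 48
f 23 49 37
f 49 28 50
f 37 50 24
f 49 50 37
f 21 33 57
f 33 23 58
f 57 58 30
f 33 58 57
f 25 38 54
f 38 21 53
f 54 53 29
f 38 53 54
f 27 45 46
f 45 25 42
f 46 42 26
f 45 42 46
f 28 51 47
f 51 27 43
f 47 43 20
f 51 43 47
f 62 61 65
f 62 65 63
f 63 65 66
f 63 66 64
f 65 61 67
f 65 67 66
f 66 67 68
f 66 68 64
f 67 61 69
f 67 69 68
f 68 69 70
f 68 70 64
f 69 61 71
f 69 71 70
f 70 71 72
f 70 72 64
f 71 61 73
f 71 73 72
f 72 73 74
f 72 74 64
f 73 61 75
f 73 75 74
f 74 75 76
f 74 76 64
f 75 61 77
f 75 77 76
f 76 77 78
f 76 78 64
f 77 61 79
f 77 79 78
f 78 79 80
f 78 80 64
f 79 61 81
f 79 81 80
f 80 81 82
f 80 82 64
f 81 61 83
f 81 83 82
f 82 83 84
f 82 84 64
f 83 61 62
f 83 62 84
f 84 62 63
f 84 63 64
f 86 88 85
f 89 86 85
f 85 88 87
f 87 89 85
f 86 92 88
f 90 86 89
f 90 92 86
f 88 92 87
f 91 89 87
f 87 92 91
f 91 90 89
f 92 90 91
f 94 93 97
f 94 97 95
f 95 97 98
f 95 98 96
f 97 93 99
f 97 99 98
f 98 99 100
f 98 100 96
f 99 93 101
f 99 101 100
f 100 101 102
f 100 102 96
f 101 93 103
f 101 103 102
f 102 103 104
f 102 104 96
f 103 93 105
f 103 105 104
f 104 105 106
f 104 106 96
f 105 93 107
f 105 107 106
f 106 107 108
f 106 108 96
f 107 93 109
f 107 109 108
f 108 109 110
f 108 110 96
f 109 93 111
f 109 111 110
f 110 111 112
f 110 112 96
f 111 93 113
f 111 113 112
f 112 113 114
f 112 114 96
f 113 93 115
f 113 115 114
f 114 115 116
f 114 116 96
f 115 93 117
f 115 117 116
f 116 117 118
f 116 118 96
f 117 93 119
f 117 119 118
f 118 119 120
f 118 120 96
f 119 93 121
f 119 121 120
f 120 121 122
f 120 122 96
f 121 93 123
f 121 123 122
f 122 123 124
f 122 124 96
f 123 93 94
f 123 94 124
f 124 94 95
f 124 95 96



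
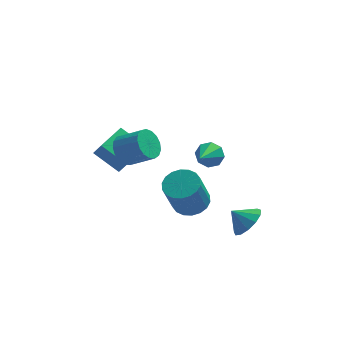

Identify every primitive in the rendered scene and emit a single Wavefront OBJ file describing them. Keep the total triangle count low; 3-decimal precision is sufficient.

v 2.593 -1.543 -3.397
v 3.114 -0.772 -3.004
v 1.767 -1.357 -2.663
v 2.794 -0.553 -3.421
v 2.409 -0.648 -3.829
v 2.083 -1.028 -4.101
v 1.919 -1.571 -4.148
v 1.969 -2.104 -3.958
v 2.216 -2.46 -3.589
v 2.584 -2.524 -3.159
v 2.954 -2.277 -2.805
v 3.21 -1.796 -2.638
v 3.269 -1.235 -2.713
v -3.517 -0.323 1.281
v -3.037 -0.486 0.513
v -1.824 -0.96 1.371
v -2.303 -0.797 2.139
v -2.942 -0.067 0.61
v -1.729 -0.541 1.468
v -2.979 0.293 0.86
v -1.765 -0.181 1.718
v -3.138 0.512 1.207
v -1.925 0.038 2.065
v -3.385 0.54 1.571
v -2.171 0.066 2.429
v -3.661 0.37 1.868
v -2.448 -0.104 2.726
v -3.905 0.041 2.031
v -2.691 -0.432 2.889
v -4.06 -0.371 2.022
v -2.846 -0.845 2.88
v -4.09 -0.772 1.844
v -2.876 -1.246 2.702
v -3.989 -1.07 1.536
v -2.775 -1.544 2.394
v -3.78 -1.198 1.17
v -2.566 -1.672 2.028
v -3.51 -1.124 0.829
v -2.297 -1.598 1.687
v -3.243 -0.868 0.592
v -2.029 -1.342 1.45
v -5.187 2.502 -1.12
v -4.764 2.125 -0.248
v -4.189 4.072 -0.926
v -3.766 3.695 -0.054
v -3.874 1.785 -2.066
v -3.451 1.408 -1.194
v -2.876 3.355 -1.872
v -2.453 2.978 -1
v -0.212 -0.269 -2.769
v 0.539 0.276 -2.37
v 0.023 -0.446 -0.412
v -0.728 -0.991 -0.811
v 0.191 0.56 -2.357
v -0.325 -0.161 -0.399
v -0.237 0.68 -2.426
v -0.753 -0.041 -0.467
v -0.659 0.612 -2.562
v -1.176 -0.109 -0.604
v -0.994 0.37 -2.74
v -1.51 -0.352 -0.781
v -1.173 0.001 -2.923
v -1.689 -0.721 -0.965
v -1.162 -0.422 -3.076
v -1.678 -1.144 -1.118
v -0.963 -0.814 -3.168
v -1.479 -1.536 -1.21
v -0.615 -1.099 -3.181
v -1.131 -1.82 -1.223
v -0.187 -1.219 -3.113
v -0.703 -1.94 -1.154
v 0.236 -1.151 -2.976
v -0.281 -1.872 -1.018
v 0.57 -0.908 -2.799
v 0.054 -1.63 -0.84
v 0.749 -0.539 -2.615
v 0.233 -1.261 -0.657
v 0.738 -0.116 -2.462
v 0.222 -0.838 -0.504
v 0.636 -2.012 2.218
v 1.082 -2.442 1.777
v 0.104 -3.388 3.022
v 1.352 -2.264 2.261
v 1.203 -1.939 2.719
v 0.722 -1.656 2.884
v 0.191 -1.582 2.659
v -0.079 -1.76 2.176
v 0.07 -2.085 1.717
v 0.55 -2.368 1.552
f 2 1 4
f 2 4 3
f 4 1 5
f 4 5 3
f 5 1 6
f 5 6 3
f 6 1 7
f 6 7 3
f 7 1 8
f 7 8 3
f 8 1 9
f 8 9 3
f 9 1 10
f 9 10 3
f 10 1 11
f 10 11 3
f 11 1 12
f 11 12 3
f 12 1 13
f 12 13 3
f 13 1 2
f 13 2 3
f 15 14 18
f 15 18 16
f 16 18 19
f 16 19 17
f 18 14 20
f 18 20 19
f 19 20 21
f 19 21 17
f 20 14 22
f 20 22 21
f 21 22 23
f 21 23 17
f 22 14 24
f 22 24 23
f 23 24 25
f 23 25 17
f 24 14 26
f 24 26 25
f 25 26 27
f 25 27 17
f 26 14 28
f 26 28 27
f 27 28 29
f 27 29 17
f 28 14 30
f 28 30 29
f 29 30 31
f 29 31 17
f 30 14 32
f 30 32 31
f 31 32 33
f 31 33 17
f 32 14 34
f 32 34 33
f 33 34 35
f 33 35 17
f 34 14 36
f 34 36 35
f 35 36 37
f 35 37 17
f 36 14 38
f 36 38 37
f 37 38 39
f 37 39 17
f 38 14 40
f 38 40 39
f 39 40 41
f 39 41 17
f 40 14 15
f 40 15 41
f 41 15 16
f 41 16 17
f 43 45 42
f 46 43 42
f 42 45 44
f 44 46 42
f 43 49 45
f 47 43 46
f 47 49 43
f 45 49 44
f 48 46 44
f 44 49 48
f 48 47 46
f 49 47 48
f 51 50 54
f 51 54 52
f 52 54 55
f 52 55 53
f 54 50 56
f 54 56 55
f 55 56 57
f 55 57 53
f 56 50 58
f 56 58 57
f 57 58 59
f 57 59 53
f 58 50 60
f 58 60 59
f 59 60 61
f 59 61 53
f 60 50 62
f 60 62 61
f 61 62 63
f 61 63 53
f 62 50 64
f 62 64 63
f 63 64 65
f 63 65 53
f 64 50 66
f 64 66 65
f 65 66 67
f 65 67 53
f 66 50 68
f 66 68 67
f 67 68 69
f 67 69 53
f 68 50 70
f 68 70 69
f 69 70 71
f 69 71 53
f 70 50 72
f 70 72 71
f 71 72 73
f 71 73 53
f 72 50 74
f 72 74 73
f 73 74 75
f 73 75 53
f 74 50 76
f 74 76 75
f 75 76 77
f 75 77 53
f 76 50 78
f 76 78 77
f 77 78 79
f 77 79 53
f 78 50 51
f 78 51 79
f 79 51 52
f 79 52 53
f 81 80 83
f 81 83 82
f 83 80 84
f 83 84 82
f 84 80 85
f 84 85 82
f 85 80 86
f 85 86 82
f 86 80 87
f 86 87 82
f 87 80 88
f 87 88 82
f 88 80 89
f 88 89 82
f 89 80 81
f 89 81 82



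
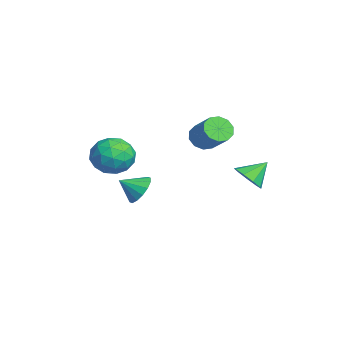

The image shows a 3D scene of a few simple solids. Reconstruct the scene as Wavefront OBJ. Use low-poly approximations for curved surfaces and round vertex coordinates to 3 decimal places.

v -3.346 2.123 -1.216
v -2.983 2.496 -1.837
v -1.732 3.031 -0.785
v -2.094 2.657 -0.164
v -3.3 2.821 -1.625
v -2.049 3.355 -0.572
v -3.635 2.878 -1.256
v -2.383 3.413 -0.204
v -3.858 2.647 -0.873
v -2.607 3.182 0.179
v -3.886 2.216 -0.62
v -2.635 2.751 0.432
v -3.708 1.749 -0.595
v -2.457 2.284 0.457
v -3.391 1.425 -0.808
v -2.14 1.959 0.245
v -3.057 1.367 -1.176
v -1.805 1.902 -0.124
v -2.833 1.598 -1.559
v -1.582 2.133 -0.507
v -2.805 2.029 -1.812
v -1.554 2.564 -0.76
v 1.827 3.357 -1.715
v 2.519 3.808 -1.988
v 1.533 4.323 -0.865
v 2.042 3.95 -2.314
v 1.464 3.815 -2.36
v 1.056 3.466 -2.104
v 1.009 3.065 -1.666
v 1.344 2.802 -1.251
v 1.905 2.798 -1.053
v 2.43 3.056 -1.165
v 2.672 3.455 -1.534
v -2.95 -1.799 -2.149
v -2.103 -1.316 -1.489
v -2.197 -3.524 -1.851
v -1.35 -3.041 -1.191
v -2.462 -3.057 -0.803
v -2.927 -1.991 -0.987
v -1.373 -2.849 -2.353
v -1.838 -1.783 -2.537
v -1.128 -1.964 -1.615
v -1.801 -2.093 -0.657
v -2.499 -2.747 -2.683
v -3.172 -2.876 -1.725
v -2.593 -1.406 -1.845
v -1.707 -3.434 -1.495
v -2.361 -3.443 -1.267
v -1.863 -3.159 -0.879
v -3.077 -1.803 -1.55
v -2.579 -1.519 -1.162
v -2.79 -2.542 -0.759
v -1.721 -3.321 -2.178
v -1.223 -3.037 -1.79
v -2.437 -1.681 -2.461
v -1.939 -1.397 -2.073
v -1.51 -2.298 -2.581
v -1.522 -1.503 -1.531
v -1.079 -2.517 -1.356
v -1.093 -2.404 -2.039
v -1.366 -1.778 -2.147
v -1.918 -1.579 -0.968
v -1.475 -2.592 -0.793
v -2.128 -2.602 -0.565
v -2.402 -1.975 -0.673
v -1.345 -1.96 -1.042
v -2.825 -2.248 -2.547
v -2.382 -3.261 -2.372
v -1.898 -2.865 -2.667
v -2.172 -2.238 -2.775
v -3.221 -2.323 -1.984
v -2.778 -3.337 -1.809
v -2.934 -3.062 -1.193
v -3.207 -2.436 -1.301
v -2.955 -2.88 -2.298
v -1.017 -1.252 -3.502
v -0.282 -0.981 -3.059
v -1.063 -2.248 -2.818
v -0.64 -0.801 -2.821
v -1.099 -0.742 -2.765
v -1.535 -0.819 -2.907
v -1.833 -1.012 -3.209
v -1.913 -1.27 -3.589
v -1.752 -1.522 -3.946
v -1.394 -1.703 -4.184
v -0.936 -1.762 -4.239
v -0.499 -1.684 -4.097
v -0.201 -1.491 -3.796
v -0.121 -1.233 -3.416
f 2 1 5
f 2 5 3
f 3 5 6
f 3 6 4
f 5 1 7
f 5 7 6
f 6 7 8
f 6 8 4
f 7 1 9
f 7 9 8
f 8 9 10
f 8 10 4
f 9 1 11
f 9 11 10
f 10 11 12
f 10 12 4
f 11 1 13
f 11 13 12
f 12 13 14
f 12 14 4
f 13 1 15
f 13 15 14
f 14 15 16
f 14 16 4
f 15 1 17
f 15 17 16
f 16 17 18
f 16 18 4
f 17 1 19
f 17 19 18
f 18 19 20
f 18 20 4
f 19 1 21
f 19 21 20
f 20 21 22
f 20 22 4
f 21 1 2
f 21 2 22
f 22 2 3
f 22 3 4
f 24 23 26
f 24 26 25
f 26 23 27
f 26 27 25
f 27 23 28
f 27 28 25
f 28 23 29
f 28 29 25
f 29 23 30
f 29 30 25
f 30 23 31
f 30 31 25
f 31 23 32
f 31 32 25
f 32 23 33
f 32 33 25
f 33 23 24
f 33 24 25
f 34 71 50
f 71 45 74
f 50 74 39
f 71 74 50
f 34 50 46
f 50 39 51
f 46 51 35
f 50 51 46
f 34 46 55
f 46 35 56
f 55 56 41
f 46 56 55
f 34 55 67
f 55 41 70
f 67 70 44
f 55 70 67
f 34 67 71
f 67 44 75
f 71 75 45
f 67 75 71
f 35 51 62
f 51 39 65
f 62 65 43
f 51 65 62
f 39 74 52
f 74 45 73
f 52 73 38
f 74 73 52
f 45 75 72
f 75 44 68
f 72 68 36
f 75 68 72
f 44 70 69
f 70 41 57
f 69 57 40
f 70 57 69
f 41 56 61
f 56 35 58
f 61 58 42
f 56 58 61
f 37 63 49
f 63 43 64
f 49 64 38
f 63 64 49
f 37 49 47
f 49 38 48
f 47 48 36
f 49 48 47
f 37 47 54
f 47 36 53
f 54 53 40
f 47 53 54
f 37 54 59
f 54 40 60
f 59 60 42
f 54 60 59
f 37 59 63
f 59 42 66
f 63 66 43
f 59 66 63
f 38 64 52
f 64 43 65
f 52 65 39
f 64 65 52
f 36 48 72
f 48 38 73
f 72 73 45
f 48 73 72
f 40 53 69
f 53 36 68
f 69 68 44
f 53 68 69
f 42 60 61
f 60 40 57
f 61 57 41
f 60 57 61
f 43 66 62
f 66 42 58
f 62 58 35
f 66 58 62
f 77 76 79
f 77 79 78
f 79 76 80
f 79 80 78
f 80 76 81
f 80 81 78
f 81 76 82
f 81 82 78
f 82 76 83
f 82 83 78
f 83 76 84
f 83 84 78
f 84 76 85
f 84 85 78
f 85 76 86
f 85 86 78
f 86 76 87
f 86 87 78
f 87 76 88
f 87 88 78
f 88 76 89
f 88 89 78
f 89 76 77
f 89 77 78



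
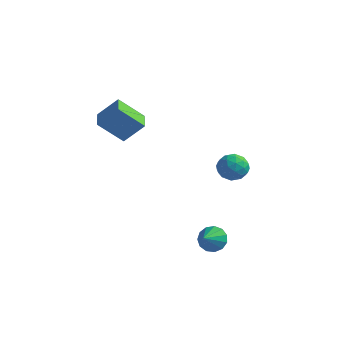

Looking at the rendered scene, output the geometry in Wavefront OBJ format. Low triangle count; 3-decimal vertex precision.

v -3.091 -0.933 1.763
v -4.224 -2.025 3.257
v -4.024 0.233 1.908
v -5.157 -0.859 3.402
v -2.023 -0.241 3.078
v -3.156 -1.333 4.572
v -2.956 0.925 3.223
v -4.089 -0.167 4.717
v 3.874 -1.496 -4.014
v 4.305 -1.862 -4.778
v 4.066 -2.664 -3.346
v 4.689 -1.631 -4.484
v 4.814 -1.357 -4.041
v 4.64 -1.127 -3.59
v 4.224 -1.014 -3.274
v 3.696 -1.054 -3.192
v 3.225 -1.234 -3.372
v 2.96 -1.497 -3.756
v 2.985 -1.76 -4.221
v 3.293 -1.938 -4.622
v 3.785 -1.976 -4.829
v 2.518 3.241 0.494
v 3.23 2.466 0.636
v 1.81 2.354 -0.796
v 2.522 1.579 -0.654
v 1.771 1.751 0.077
v 2.209 2.299 0.874
v 2.831 2.521 -1.034
v 3.269 3.069 -0.237
v 3.424 2.021 -0.309
v 2.768 1.545 0.378
v 2.272 3.275 -0.538
v 1.616 2.799 0.149
v 2.936 2.931 0.679
v 2.104 1.889 -0.839
v 1.662 1.99 -0.409
v 2.081 1.534 -0.325
v 2.336 2.833 0.819
v 2.754 2.377 0.902
v 1.897 1.957 0.573
v 2.286 2.443 -1.062
v 2.704 1.987 -0.979
v 2.959 3.286 0.165
v 3.378 2.83 0.249
v 3.143 2.863 -0.733
v 3.468 2.214 0.207
v 3.052 1.693 -0.552
v 3.234 2.247 -0.775
v 3.491 2.569 -0.306
v 3.083 1.934 0.61
v 2.667 1.413 -0.148
v 2.226 1.514 0.281
v 2.483 1.836 0.75
v 3.197 1.673 0.055
v 2.373 3.407 -0.012
v 1.957 2.886 -0.77
v 2.557 2.984 -0.91
v 2.814 3.306 -0.441
v 1.988 3.127 0.392
v 1.572 2.606 -0.367
v 1.549 2.251 0.146
v 1.806 2.573 0.615
v 1.843 3.147 -0.215
f 2 4 1
f 5 2 1
f 1 4 3
f 3 5 1
f 2 8 4
f 6 2 5
f 6 8 2
f 4 8 3
f 7 5 3
f 3 8 7
f 7 6 5
f 8 6 7
f 10 9 12
f 10 12 11
f 12 9 13
f 12 13 11
f 13 9 14
f 13 14 11
f 14 9 15
f 14 15 11
f 15 9 16
f 15 16 11
f 16 9 17
f 16 17 11
f 17 9 18
f 17 18 11
f 18 9 19
f 18 19 11
f 19 9 20
f 19 20 11
f 20 9 21
f 20 21 11
f 21 9 10
f 21 10 11
f 22 59 38
f 59 33 62
f 38 62 27
f 59 62 38
f 22 38 34
f 38 27 39
f 34 39 23
f 38 39 34
f 22 34 43
f 34 23 44
f 43 44 29
f 34 44 43
f 22 43 55
f 43 29 58
f 55 58 32
f 43 58 55
f 22 55 59
f 55 32 63
f 59 63 33
f 55 63 59
f 23 39 50
f 39 27 53
f 50 53 31
f 39 53 50
f 27 62 40
f 62 33 61
f 40 61 26
f 62 61 40
f 33 63 60
f 63 32 56
f 60 56 24
f 63 56 60
f 32 58 57
f 58 29 45
f 57 45 28
f 58 45 57
f 29 44 49
f 44 23 46
f 49 46 30
f 44 46 49
f 25 51 37
f 51 31 52
f 37 52 26
f 51 52 37
f 25 37 35
f 37 26 36
f 35 36 24
f 37 36 35
f 25 35 42
f 35 24 41
f 42 41 28
f 35 41 42
f 25 42 47
f 42 28 48
f 47 48 30
f 42 48 47
f 25 47 51
f 47 30 54
f 51 54 31
f 47 54 51
f 26 52 40
f 52 31 53
f 40 53 27
f 52 53 40
f 24 36 60
f 36 26 61
f 60 61 33
f 36 61 60
f 28 41 57
f 41 24 56
f 57 56 32
f 41 56 57
f 30 48 49
f 48 28 45
f 49 45 29
f 48 45 49
f 31 54 50
f 54 30 46
f 50 46 23
f 54 46 50

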